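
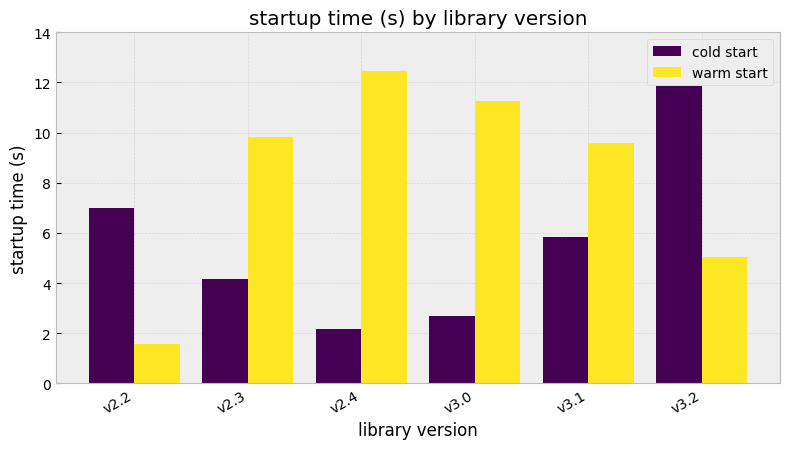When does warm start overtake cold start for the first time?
v2.3

v2.2: warm start ≈ 2 vs cold start ≈ 6 (not yet); v2.3: warm start ≈ 10 vs cold start ≈ 4 (first crossover).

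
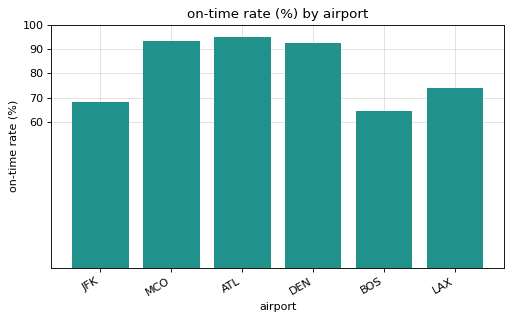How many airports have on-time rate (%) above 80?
Above 80: MCO, ATL, DEN.

3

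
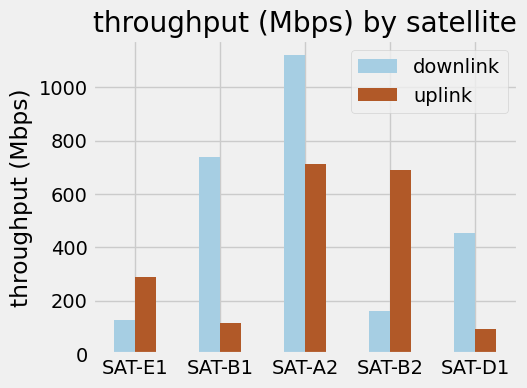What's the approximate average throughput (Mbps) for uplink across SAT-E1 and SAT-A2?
≈ 500

(300 + 700) / 2 ≈ 500.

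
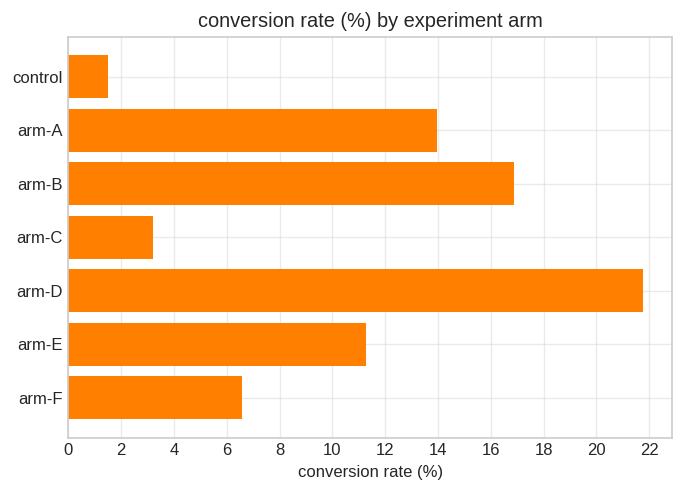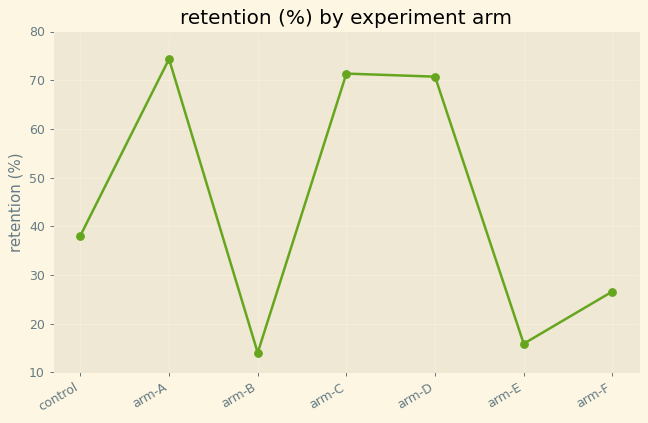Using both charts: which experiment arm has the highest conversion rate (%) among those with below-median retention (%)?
Chart 2 median retention (%) ≈ 40; below-median experiment arms: arm-B, arm-E, arm-F. Among those, arm-B has the highest conversion rate (%) (≈ 16).

arm-B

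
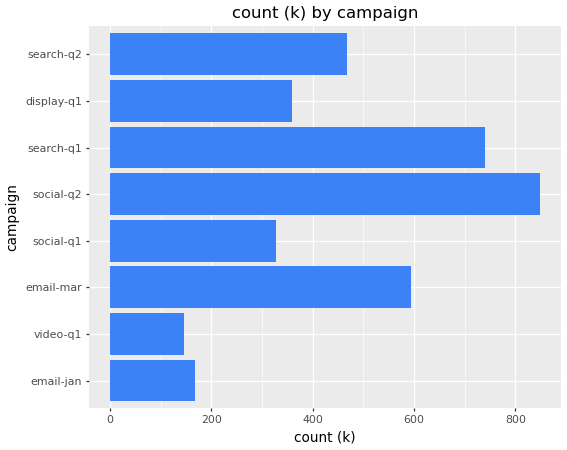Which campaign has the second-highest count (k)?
search-q1

Top 3: social-q2 ≈ 800, search-q1 ≈ 700, email-mar ≈ 600.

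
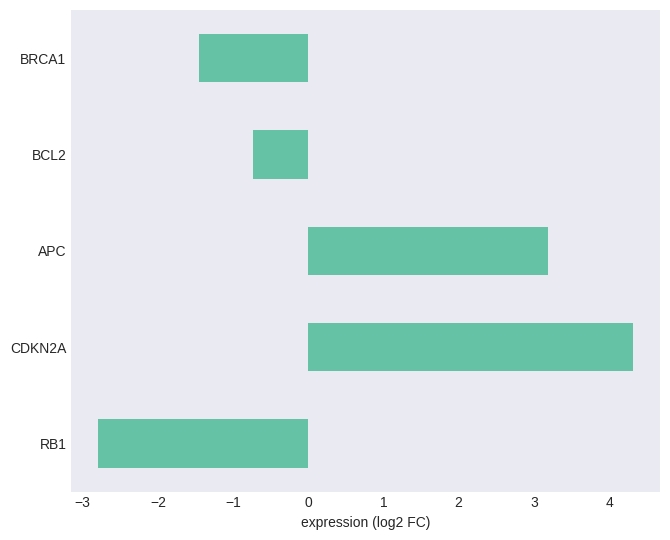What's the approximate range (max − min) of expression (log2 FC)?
Max CDKN2A ≈ 4, min RB1 ≈ -3; range ≈ 7.

≈ 7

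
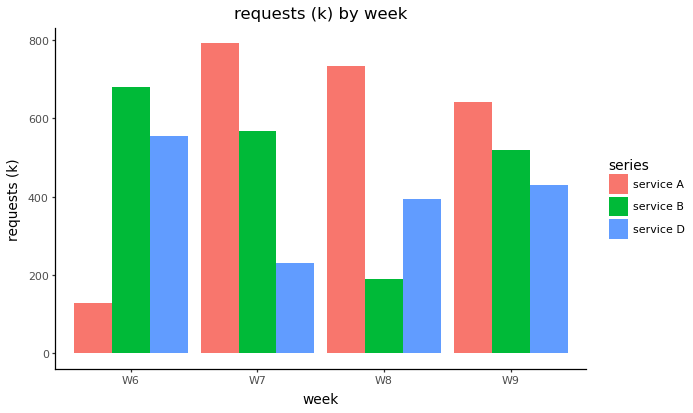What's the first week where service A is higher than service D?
W6: service A ≈ 100 vs service D ≈ 600 (not yet); W7: service A ≈ 800 vs service D ≈ 200 (first crossover).

W7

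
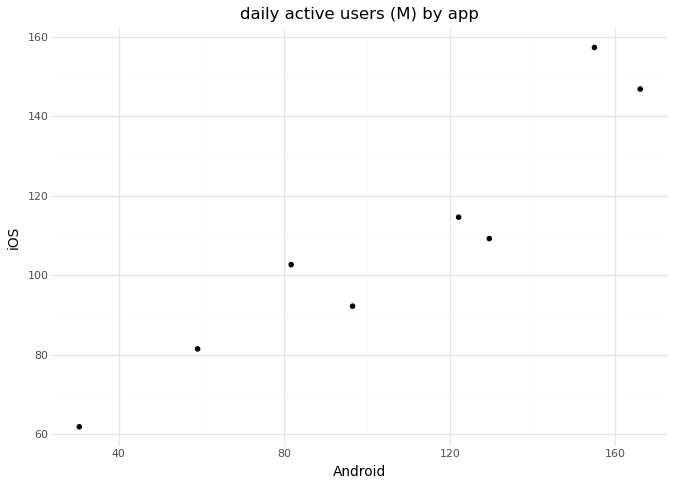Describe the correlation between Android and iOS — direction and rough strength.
Points are positively correlated; strong (|r| ≈ 0.9).

positive, strong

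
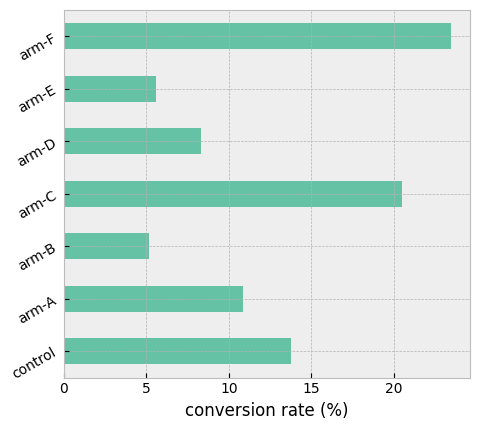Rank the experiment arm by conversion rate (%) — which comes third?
control

Top 4: arm-F ≈ 24, arm-C ≈ 20, control ≈ 14, arm-A ≈ 10.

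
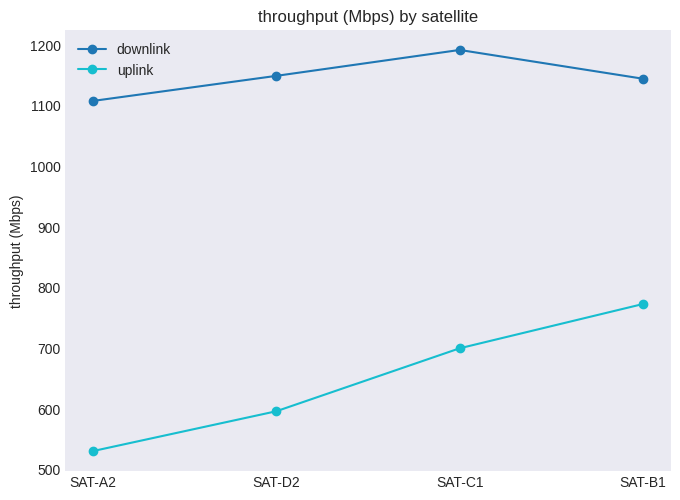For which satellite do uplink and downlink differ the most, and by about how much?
SAT-A2: uplink ≈ 500, downlink ≈ 1100 → gap ≈ 600. Next-largest (SAT-D2) is only ≈ 500.

SAT-A2, ≈ 600 Mbps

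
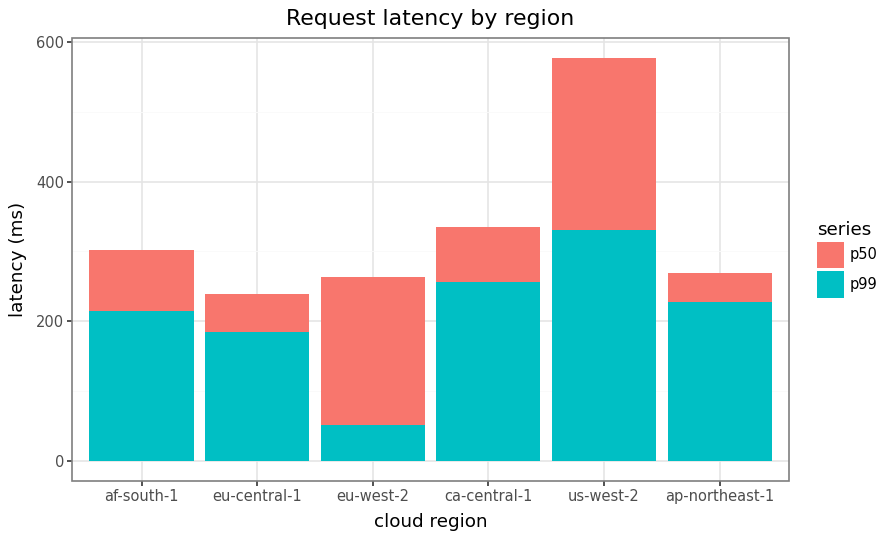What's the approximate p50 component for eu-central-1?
≈ 50

p50 top ≈ 250, bottom ≈ 200; segment ≈ 50.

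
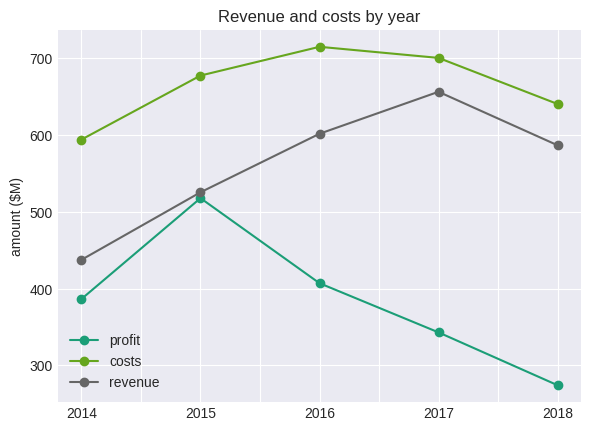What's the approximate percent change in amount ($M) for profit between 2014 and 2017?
2014 ≈ 400, 2017 ≈ 350; (350 − 400) / 400 ≈ -12.5%.

≈ -12.5%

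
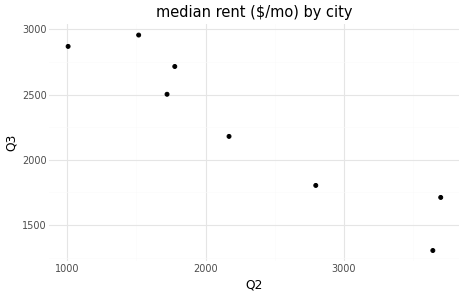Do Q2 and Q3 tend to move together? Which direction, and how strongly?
negative, strong

Points are negatively correlated; strong (|r| ≈ 0.9).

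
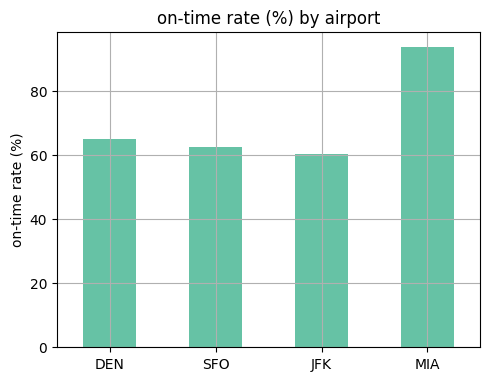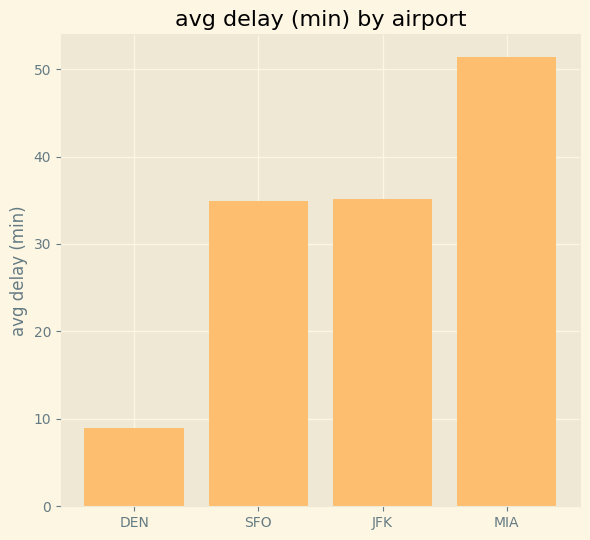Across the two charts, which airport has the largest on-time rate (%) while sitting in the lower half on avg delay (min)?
DEN

Chart 2 median avg delay (min) ≈ 35; below-median airports: DEN, SFO. Among those, DEN has the highest on-time rate (%) (≈ 70).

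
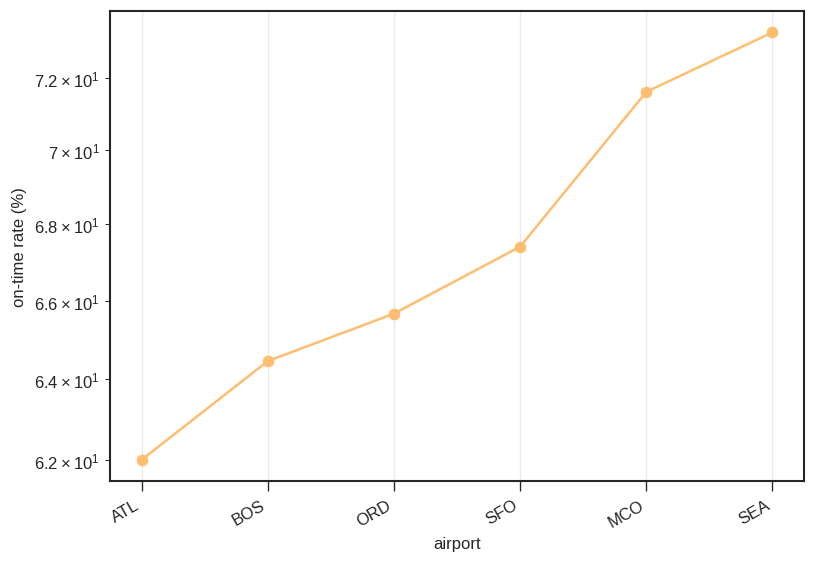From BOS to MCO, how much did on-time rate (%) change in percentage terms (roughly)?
≈ +12.5%

BOS ≈ 64, MCO ≈ 72; (72 − 64) / 64 ≈ +12.5%.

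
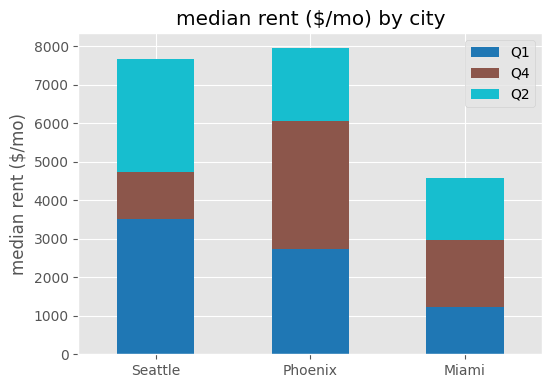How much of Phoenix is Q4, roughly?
Q4 top ≈ 6000, bottom ≈ 3000; segment ≈ 3000.

≈ 3000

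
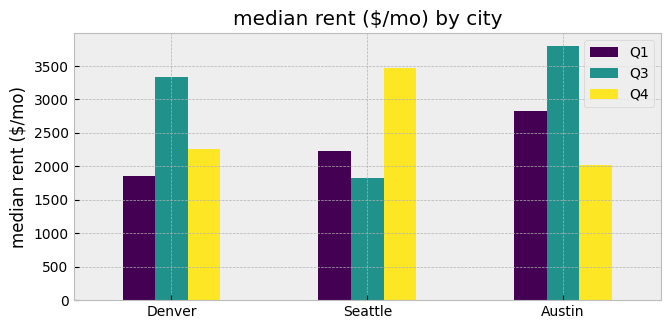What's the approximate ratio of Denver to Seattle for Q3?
Denver ≈ 3500, Seattle ≈ 2000; 3500/2000 ≈ 1.75.

≈ 1.75×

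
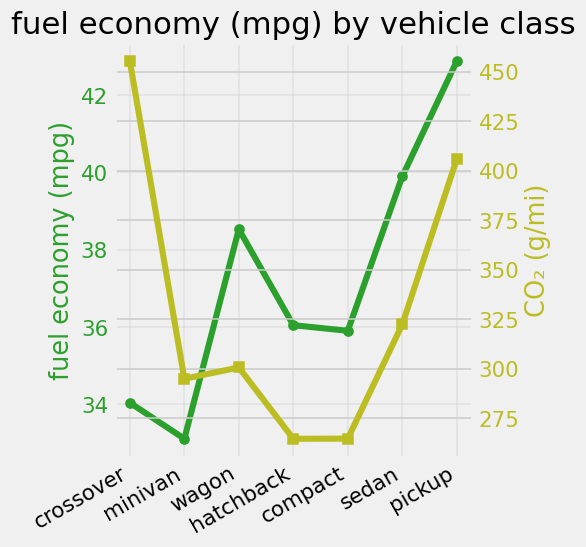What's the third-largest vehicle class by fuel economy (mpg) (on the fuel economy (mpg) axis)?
wagon

Top 4 (on the fuel economy (mpg) axis): pickup ≈ 43, sedan ≈ 40, wagon ≈ 39, hatchback ≈ 36.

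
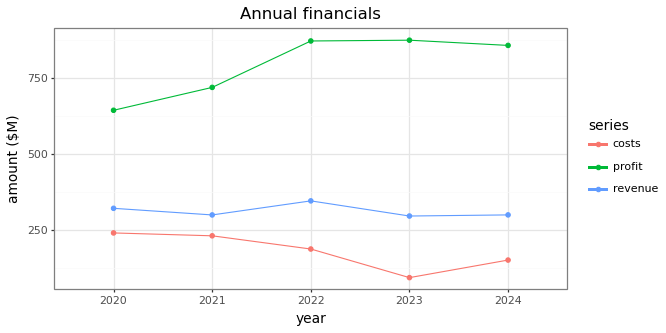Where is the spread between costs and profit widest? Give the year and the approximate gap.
2023: costs ≈ 100, profit ≈ 900 → gap ≈ 800. Next-largest (2024) is only ≈ 700.

2023, ≈ 800 $M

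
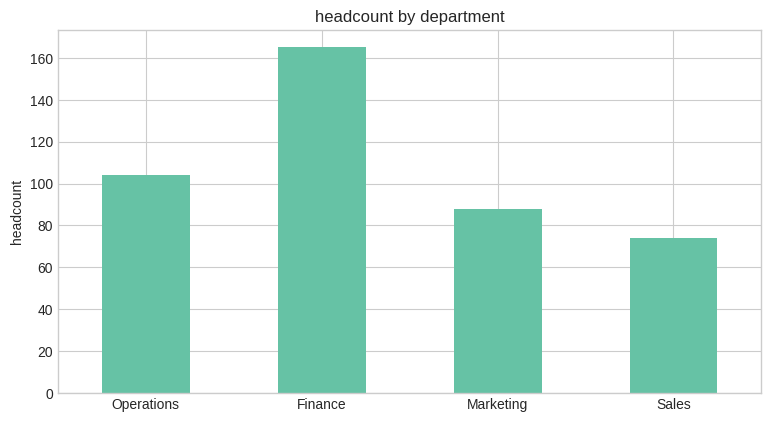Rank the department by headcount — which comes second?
Operations

Top 3: Finance ≈ 160, Operations ≈ 100, Marketing ≈ 80.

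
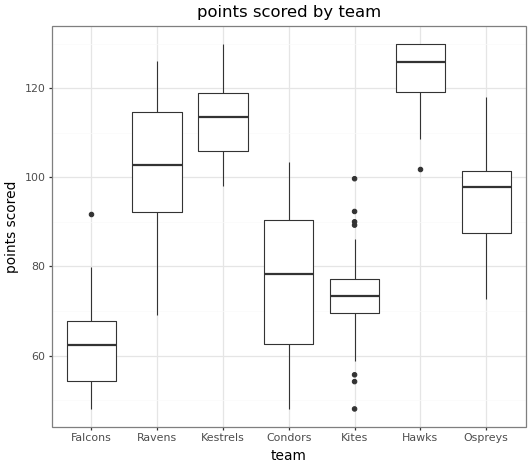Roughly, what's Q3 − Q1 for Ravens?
Q3 ≈ 110, Q1 ≈ 90; IQR ≈ 20.

≈ 20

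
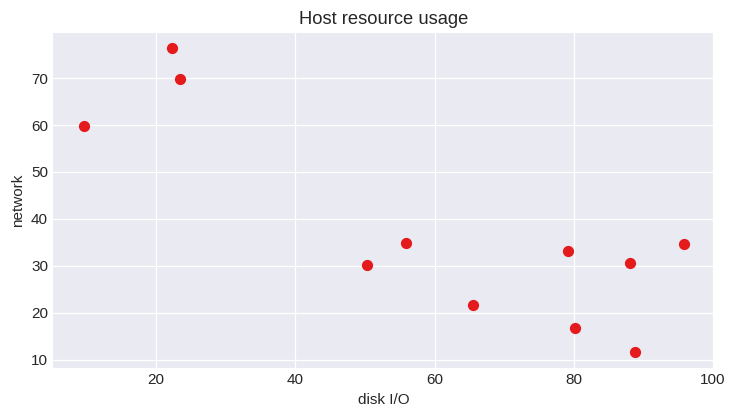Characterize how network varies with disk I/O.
Points are negatively correlated; strong (|r| ≈ 0.8).

negative, strong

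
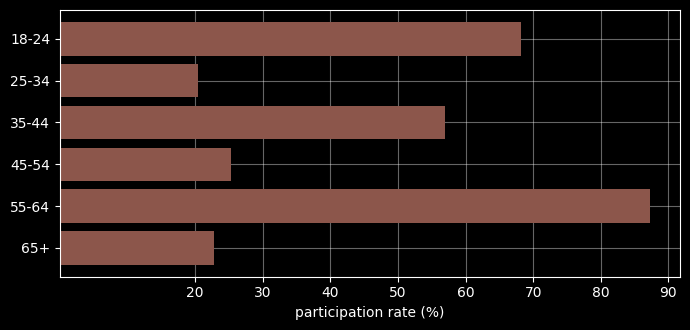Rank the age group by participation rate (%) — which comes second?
Top 3: 55-64 ≈ 90, 18-24 ≈ 70, 35-44 ≈ 60.

18-24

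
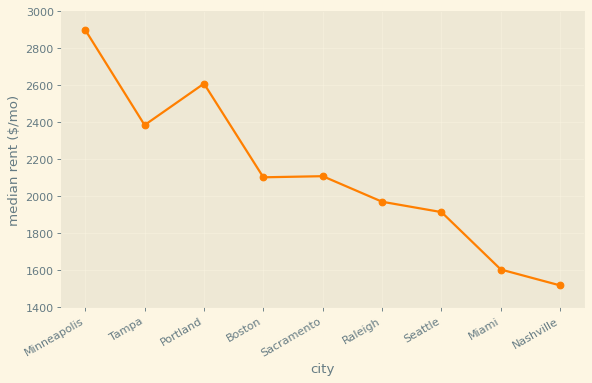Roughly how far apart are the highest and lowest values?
≈ 1200

Max Minneapolis ≈ 2800, min Nashville ≈ 1600; range ≈ 1200.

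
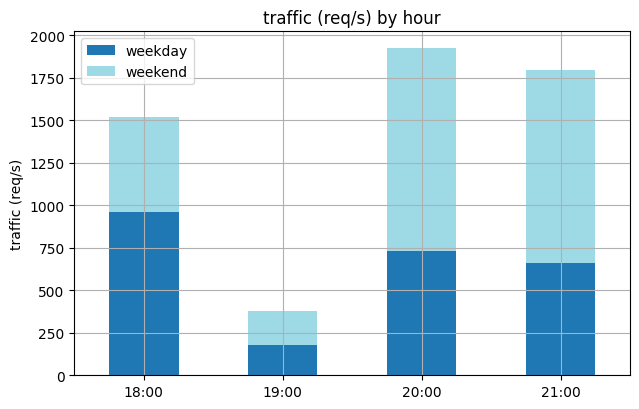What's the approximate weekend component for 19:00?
≈ 200

weekend top ≈ 400, bottom ≈ 200; segment ≈ 200.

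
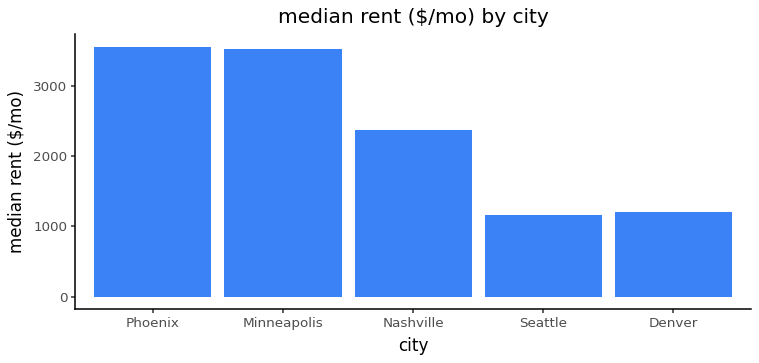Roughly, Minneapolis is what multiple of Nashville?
≈ 1.4×

Minneapolis ≈ 3500, Nashville ≈ 2500; 3500/2500 ≈ 1.4.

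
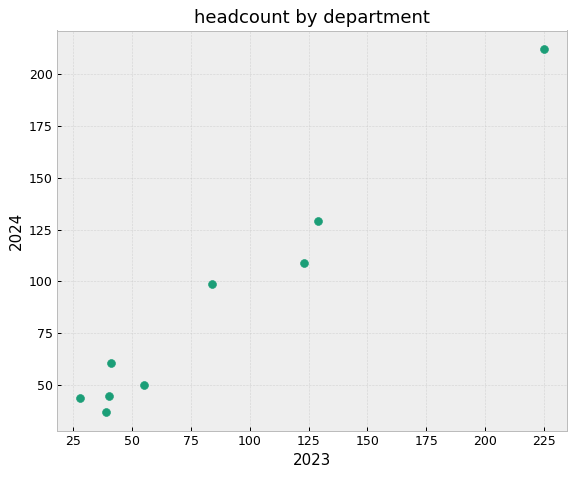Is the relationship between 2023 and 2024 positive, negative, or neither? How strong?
positive, strong

Points are positively correlated; strong (|r| ≈ 1.0).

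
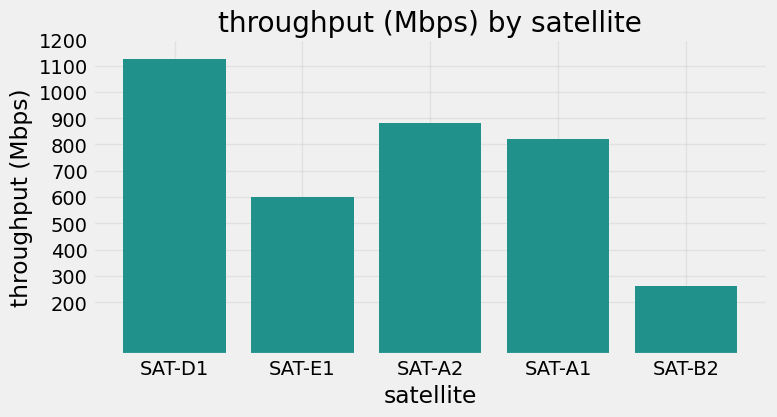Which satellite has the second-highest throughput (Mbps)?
SAT-A2

Top 3: SAT-D1 ≈ 1100, SAT-A2 ≈ 900, SAT-A1 ≈ 800.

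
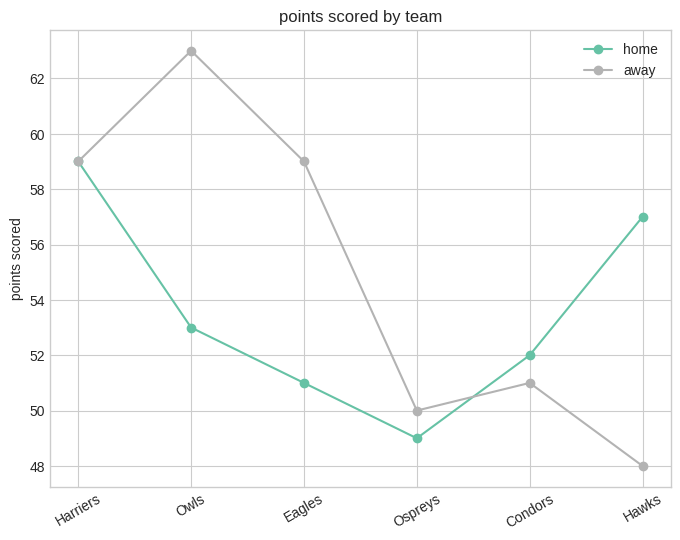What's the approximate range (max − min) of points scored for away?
≈ 16

Max Owls ≈ 64, min Hawks ≈ 48; range ≈ 16.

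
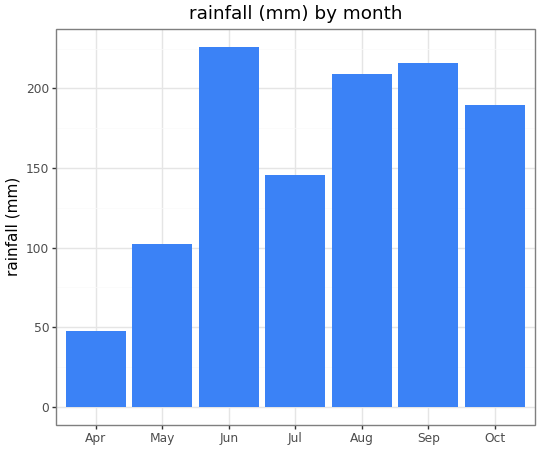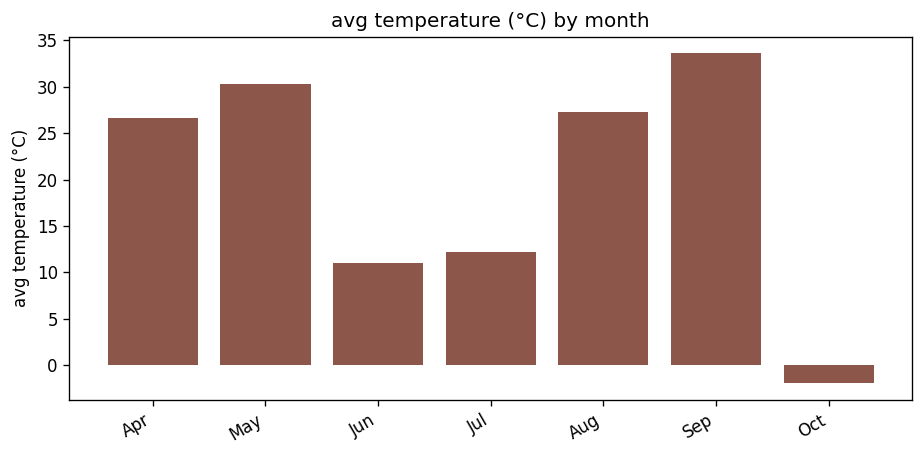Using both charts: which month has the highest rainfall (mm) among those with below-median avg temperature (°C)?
Chart 2 median avg temperature (°C) ≈ 25; below-median months: Jun, Jul, Oct. Among those, Jun has the highest rainfall (mm) (≈ 225).

Jun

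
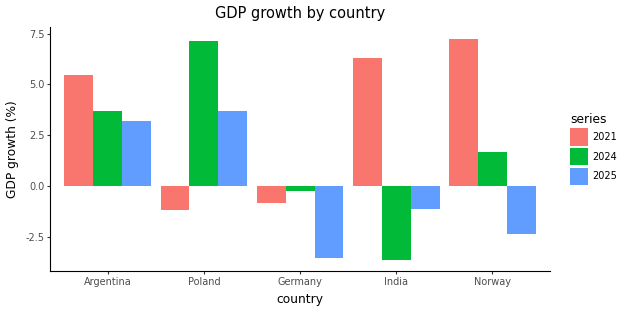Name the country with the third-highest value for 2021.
Argentina

Top 4 for 2021: Norway ≈ 7, India ≈ 6, Argentina ≈ 5, Germany ≈ -1.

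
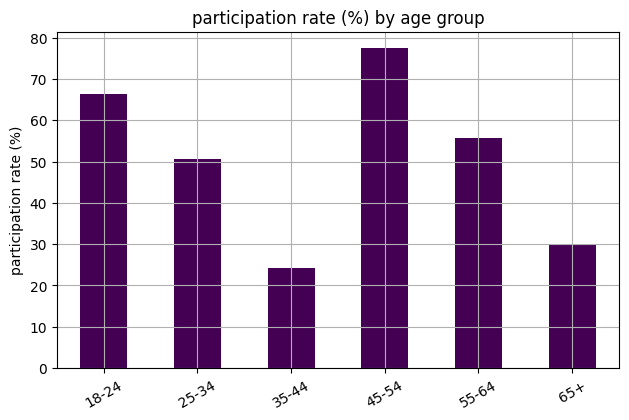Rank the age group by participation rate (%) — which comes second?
18-24

Top 3: 45-54 ≈ 80, 18-24 ≈ 70, 55-64 ≈ 60.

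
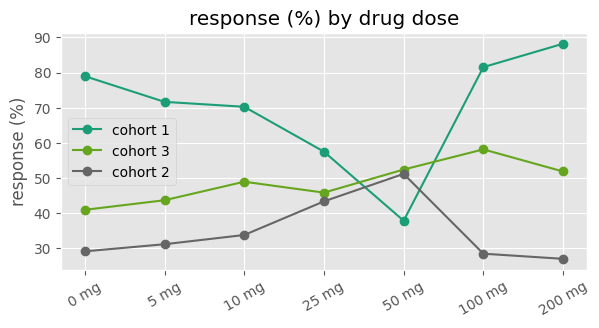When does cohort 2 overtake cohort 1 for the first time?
25 mg: cohort 2 ≈ 40 vs cohort 1 ≈ 60 (not yet); 50 mg: cohort 2 ≈ 50 vs cohort 1 ≈ 40 (first crossover).

50 mg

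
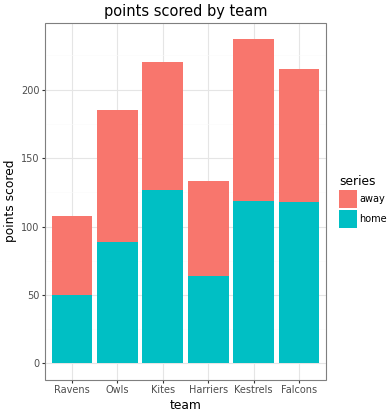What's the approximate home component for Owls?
home top ≈ 80, bottom ≈ 0; segment ≈ 80.

≈ 80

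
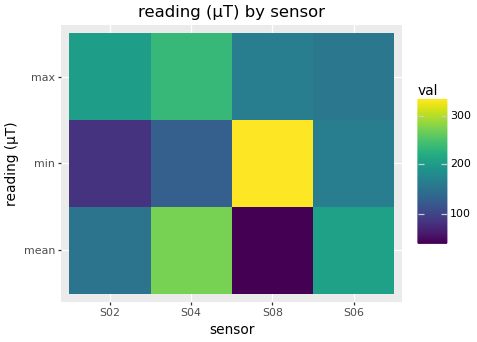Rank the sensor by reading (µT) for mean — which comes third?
S02

Top 4 for mean: S04 ≈ 275, S06 ≈ 200, S02 ≈ 150, S08 ≈ 50.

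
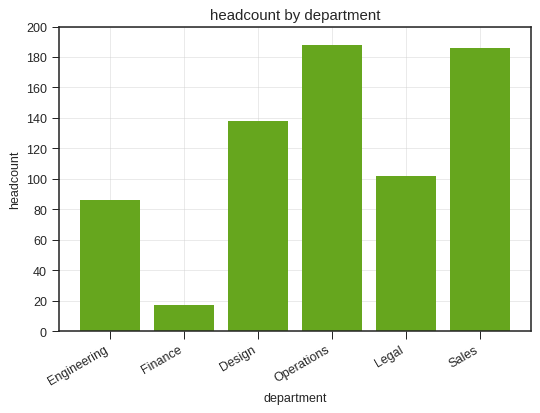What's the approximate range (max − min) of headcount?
≈ 160

Max Operations ≈ 180, min Finance ≈ 20; range ≈ 160.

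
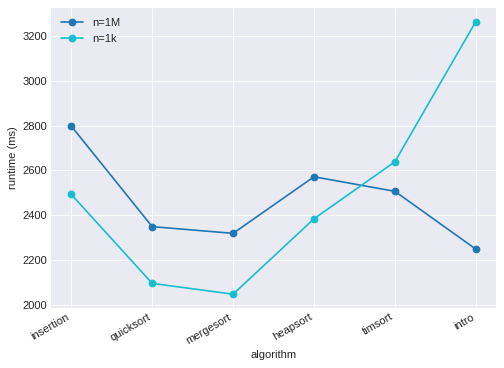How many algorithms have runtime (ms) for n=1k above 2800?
1

Above 2800: intro.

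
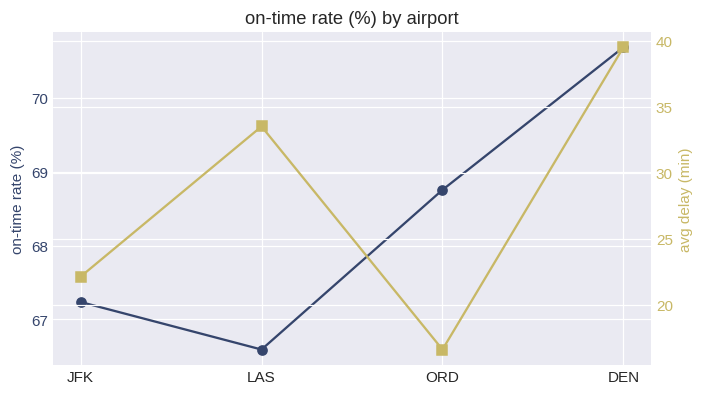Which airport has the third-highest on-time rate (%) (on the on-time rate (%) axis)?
JFK

Top 4 (on the on-time rate (%) axis): DEN ≈ 70.5, ORD ≈ 69.0, JFK ≈ 67.0, LAS ≈ 66.5.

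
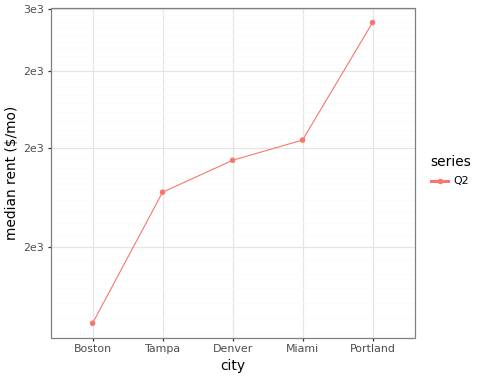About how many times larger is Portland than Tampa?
Portland ≈ 2800, Tampa ≈ 1800; 2800/1800 ≈ 1.56.

≈ 1.56×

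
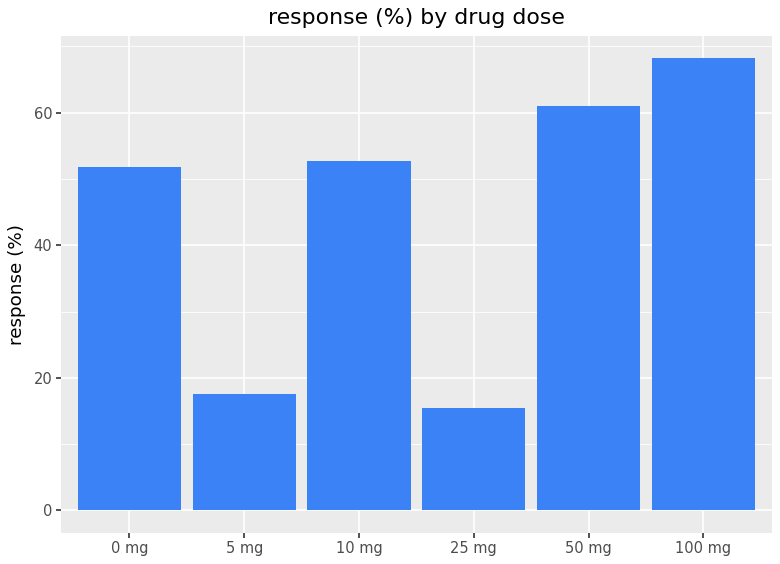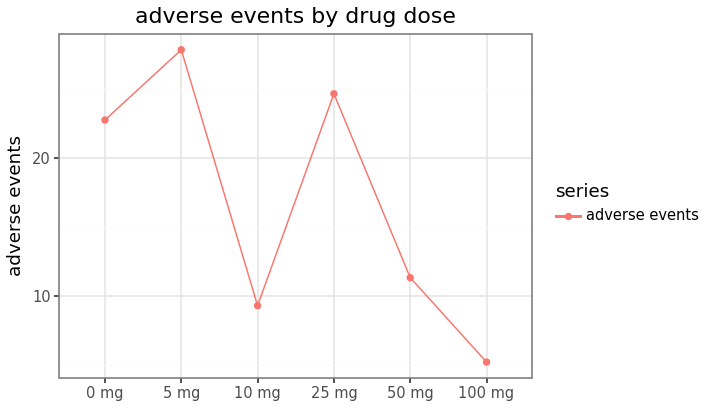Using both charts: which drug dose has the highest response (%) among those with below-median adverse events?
Chart 2 median adverse events ≈ 15; below-median drug doses: 10 mg, 50 mg, 100 mg. Among those, 100 mg has the highest response (%) (≈ 70).

100 mg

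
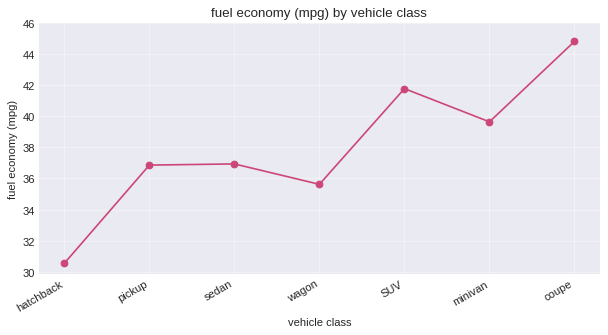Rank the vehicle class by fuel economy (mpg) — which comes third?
minivan

Top 4: coupe ≈ 44, SUV ≈ 42, minivan ≈ 40, sedan ≈ 36.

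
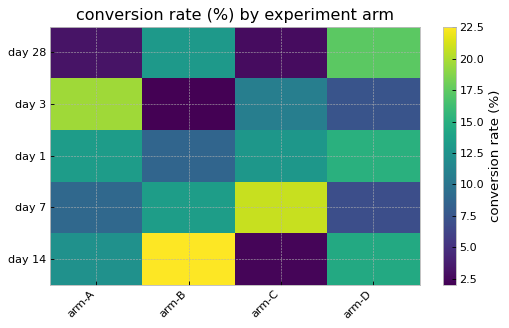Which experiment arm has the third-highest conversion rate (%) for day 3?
arm-D

Top 4 for day 3: arm-A ≈ 20, arm-C ≈ 10, arm-D ≈ 8, arm-B ≈ 2.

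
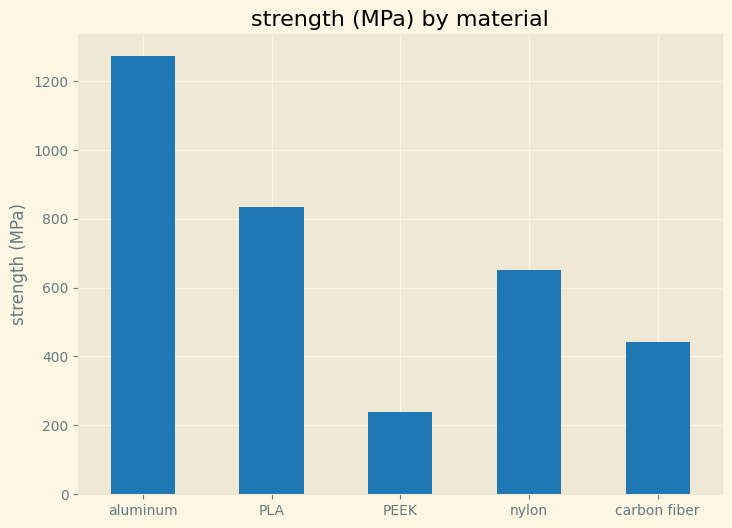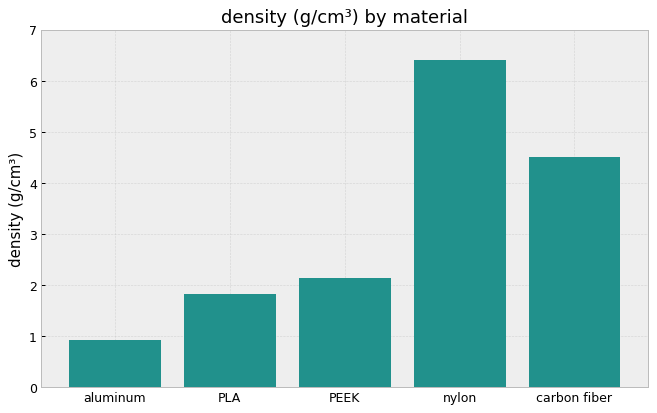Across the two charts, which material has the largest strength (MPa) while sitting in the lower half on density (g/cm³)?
Chart 2 median density (g/cm³) ≈ 2; below-median materials: aluminum, PLA. Among those, aluminum has the highest strength (MPa) (≈ 1200).

aluminum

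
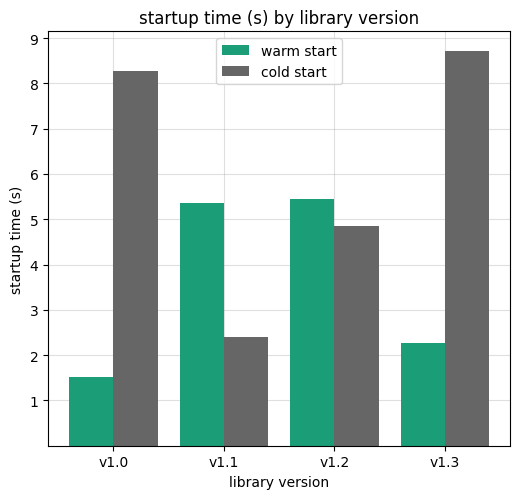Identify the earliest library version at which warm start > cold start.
v1.1

v1.0: warm start ≈ 2 vs cold start ≈ 8 (not yet); v1.1: warm start ≈ 5 vs cold start ≈ 2 (first crossover).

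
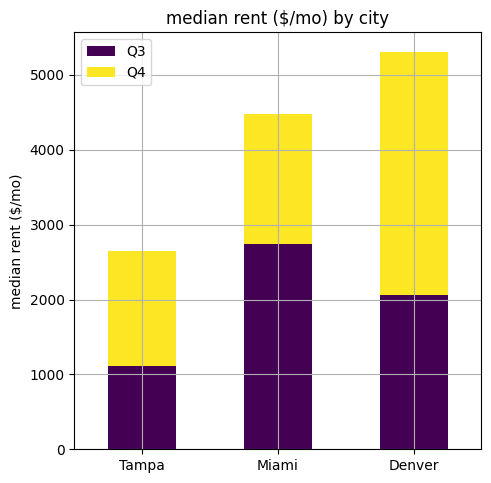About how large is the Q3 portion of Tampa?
≈ 1000

Q3 top ≈ 1000, bottom ≈ 0; segment ≈ 1000.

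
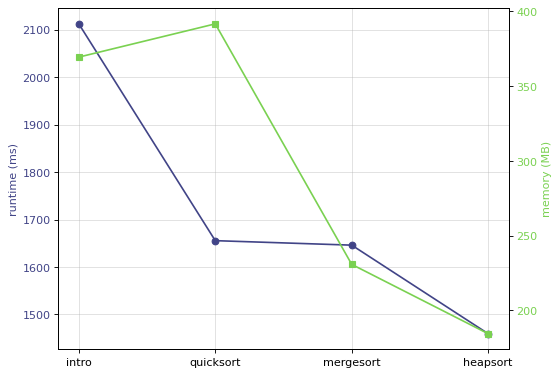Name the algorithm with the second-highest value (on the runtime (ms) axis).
Top 3 (on the runtime (ms) axis): intro ≈ 2100, quicksort ≈ 1700, mergesort ≈ 1600.

quicksort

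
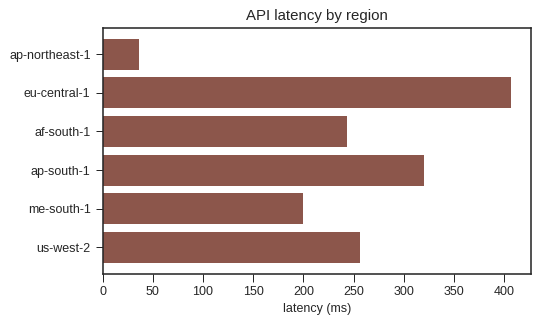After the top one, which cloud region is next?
ap-south-1

Top 3: eu-central-1 ≈ 400, ap-south-1 ≈ 300, us-west-2 ≈ 250.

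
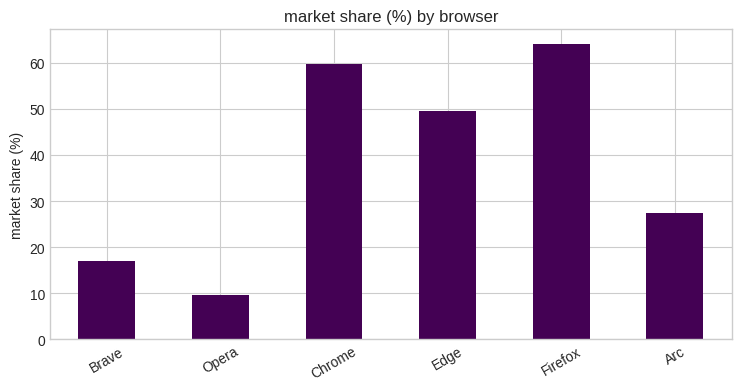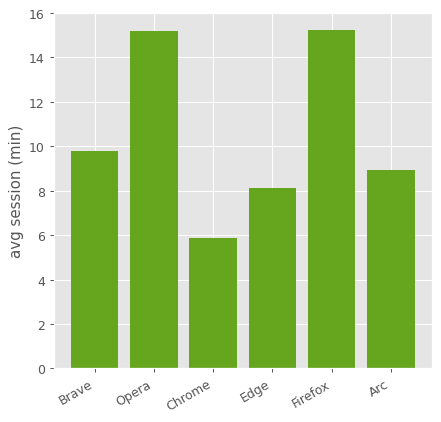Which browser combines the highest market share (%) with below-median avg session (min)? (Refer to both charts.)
Chart 2 median avg session (min) ≈ 10; below-median browsers: Chrome, Edge, Arc. Among those, Chrome has the highest market share (%) (≈ 60).

Chrome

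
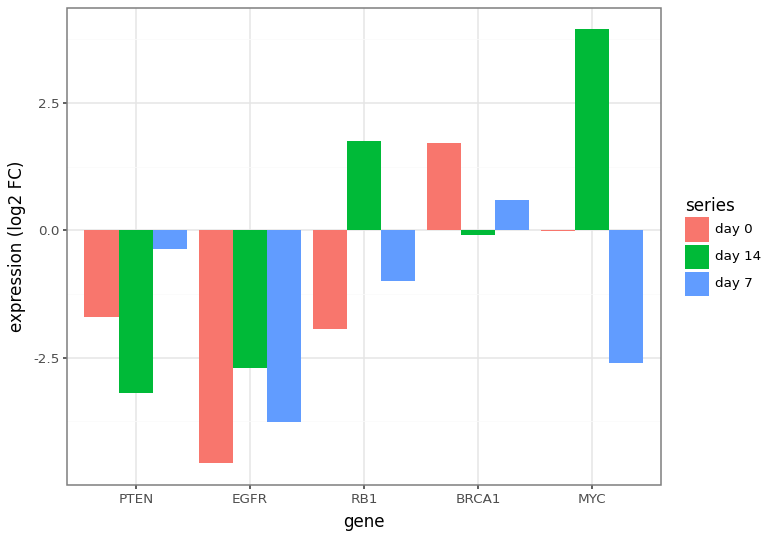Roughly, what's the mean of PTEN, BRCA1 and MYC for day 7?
≈ -1

(0 + 1 + -3) / 3 ≈ -1.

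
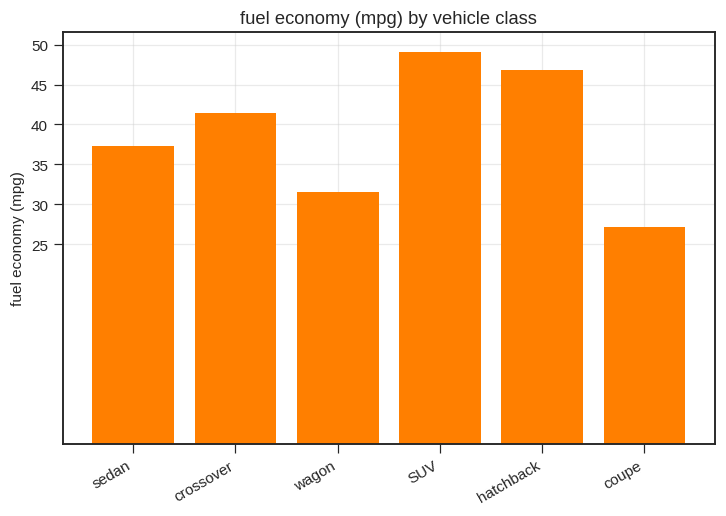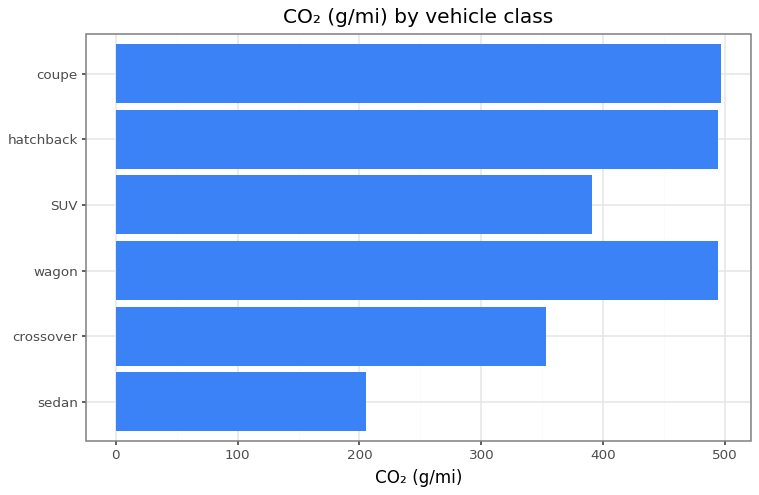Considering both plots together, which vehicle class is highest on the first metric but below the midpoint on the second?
SUV

Chart 2 median CO₂ (g/mi) ≈ 450; below-median vehicle classes: sedan, crossover, SUV. Among those, SUV has the highest fuel economy (mpg) (≈ 50).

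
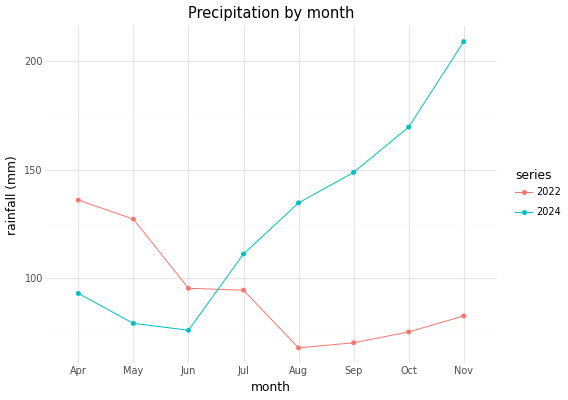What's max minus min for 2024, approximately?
Max Nov ≈ 200, min Jun ≈ 80; range ≈ 120.

≈ 120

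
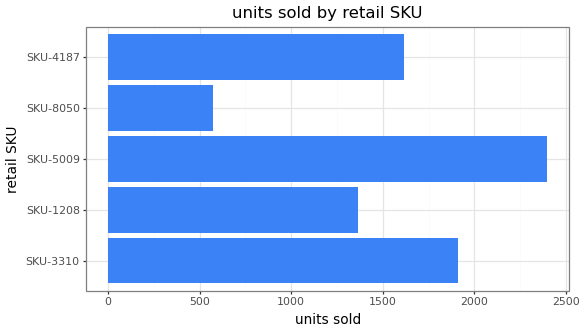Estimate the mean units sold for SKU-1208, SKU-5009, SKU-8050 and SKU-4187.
≈ 1500

(1400 + 2400 + 600 + 1600) / 4 ≈ 1500.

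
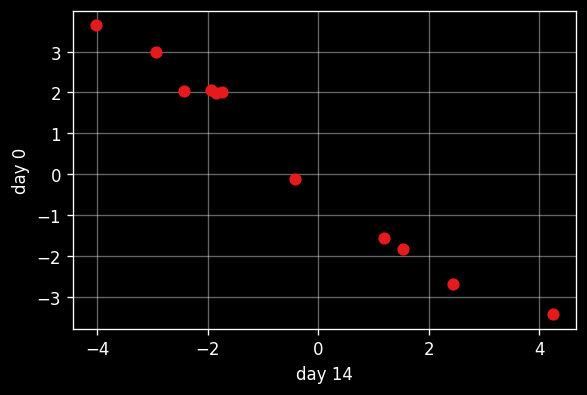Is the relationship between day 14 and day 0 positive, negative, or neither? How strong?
Points are negatively correlated; strong (|r| ≈ 1.0).

negative, strong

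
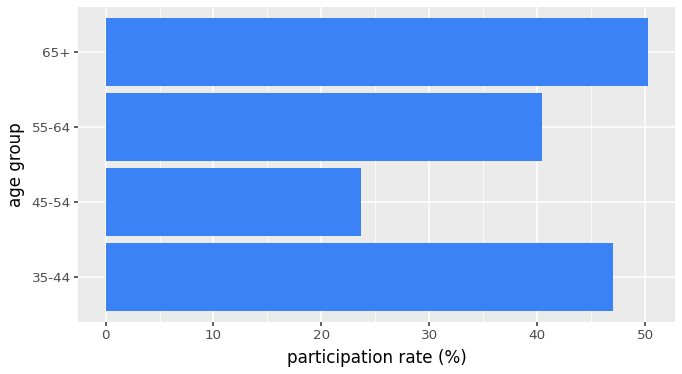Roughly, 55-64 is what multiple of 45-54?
≈ 1.6×

55-64 ≈ 40, 45-54 ≈ 25; 40/25 ≈ 1.6.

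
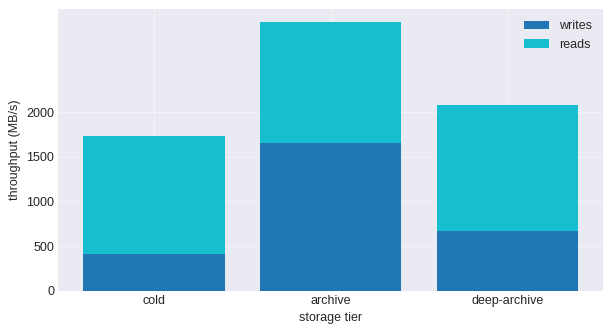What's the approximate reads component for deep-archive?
reads top ≈ 2000, bottom ≈ 500; segment ≈ 1500.

≈ 1500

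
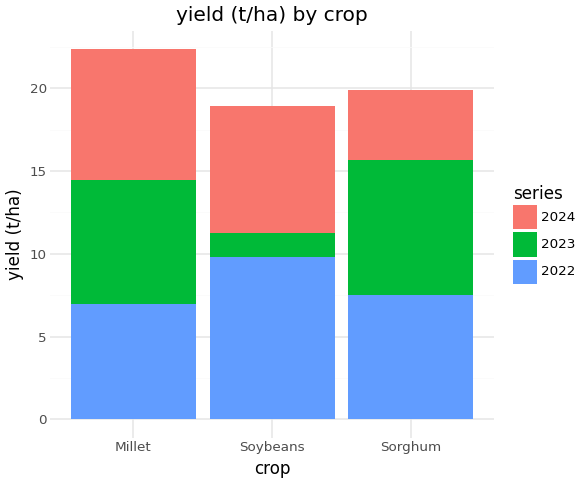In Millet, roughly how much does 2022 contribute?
≈ 6

2022 top ≈ 6, bottom ≈ 0; segment ≈ 6.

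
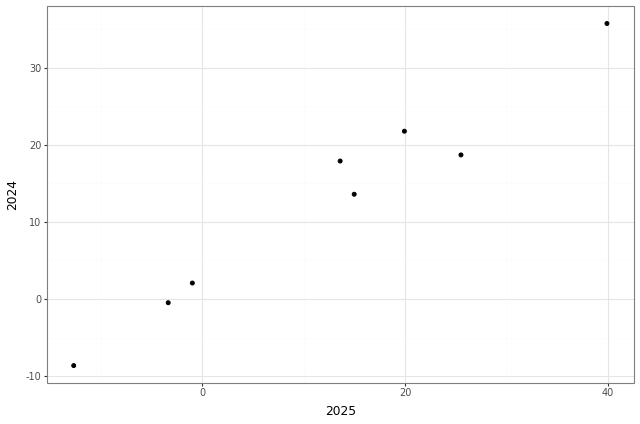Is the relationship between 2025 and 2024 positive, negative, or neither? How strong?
positive, strong

Points are positively correlated; strong (|r| ≈ 1.0).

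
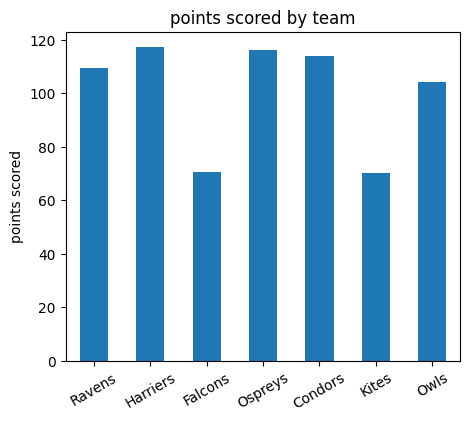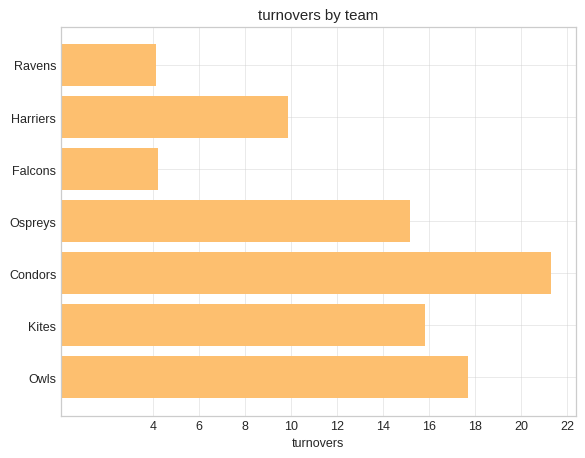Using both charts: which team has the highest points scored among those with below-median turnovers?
Chart 2 median turnovers ≈ 16; below-median teams: Ravens, Harriers, Falcons. Among those, Harriers has the highest points scored (≈ 120).

Harriers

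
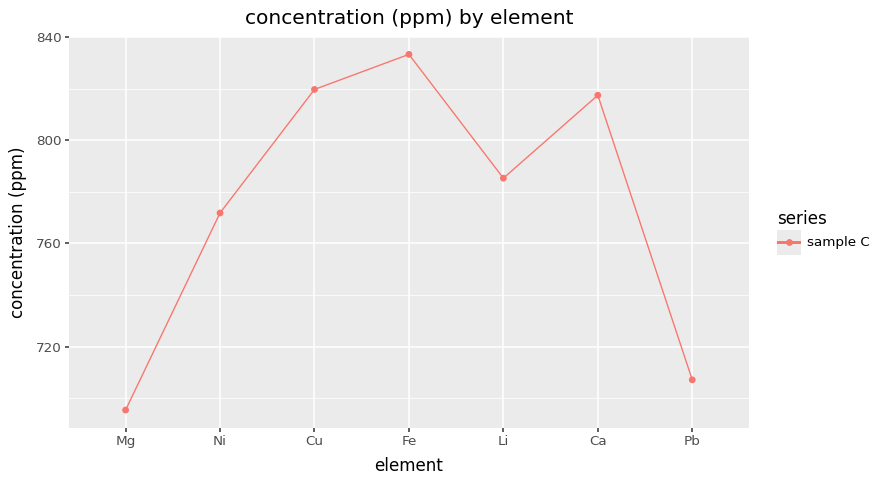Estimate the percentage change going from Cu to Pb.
≈ -14.6%

Cu ≈ 820, Pb ≈ 700; (700 − 820) / 820 ≈ -14.6%.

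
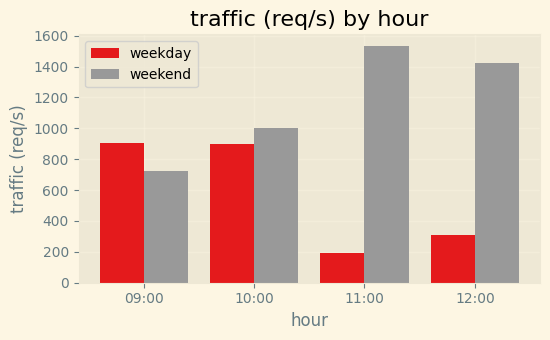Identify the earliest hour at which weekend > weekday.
09:00: weekend ≈ 800 vs weekday ≈ 1000 (not yet); 10:00: weekend ≈ 1000 vs weekday ≈ 800 (first crossover).

10:00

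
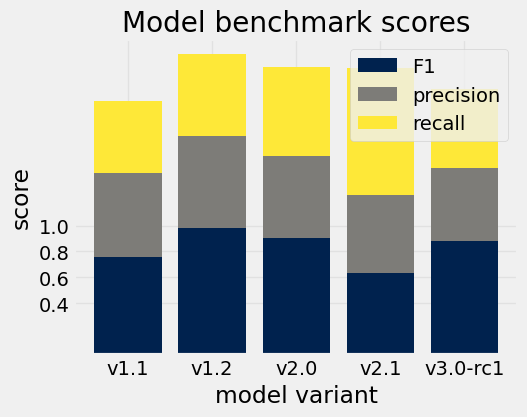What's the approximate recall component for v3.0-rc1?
≈ 0.6

recall top ≈ 2.0, bottom ≈ 1.4; segment ≈ 0.6.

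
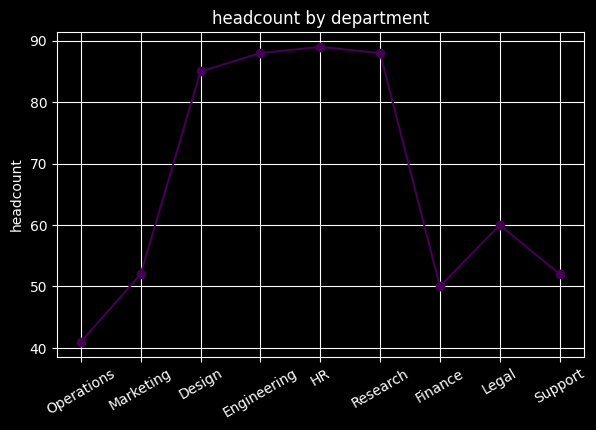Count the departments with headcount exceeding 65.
4

Above 65: Design, Engineering, HR, Research.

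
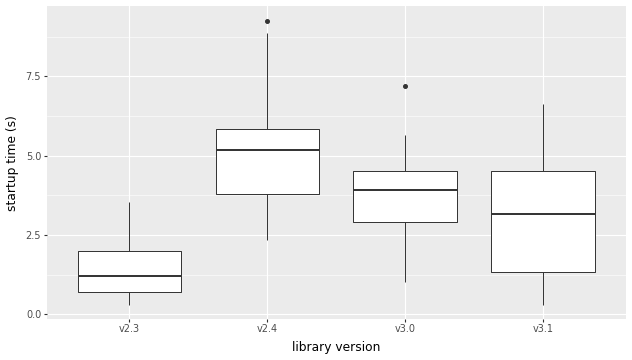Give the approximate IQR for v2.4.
Q3 ≈ 6.0, Q1 ≈ 4.0; IQR ≈ 2.0.

≈ 2.0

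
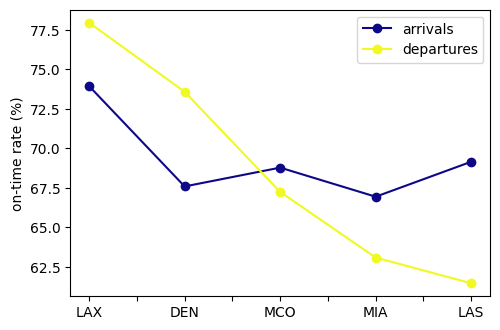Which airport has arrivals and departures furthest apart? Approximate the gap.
LAS: arrivals ≈ 70, departures ≈ 62 → gap ≈ 8. Next-largest (DEN) is only ≈ 6.

LAS, ≈ 8 %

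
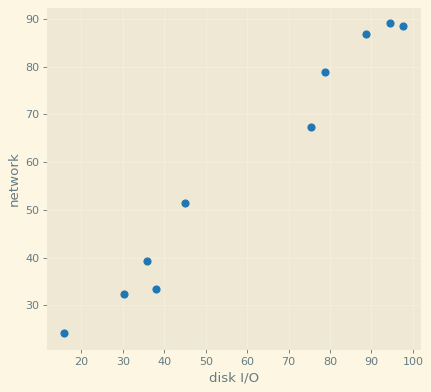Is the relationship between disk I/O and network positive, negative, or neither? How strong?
positive, strong

Points are positively correlated; strong (|r| ≈ 1.0).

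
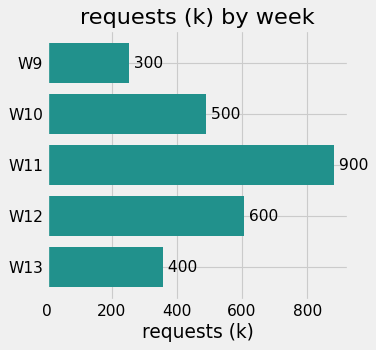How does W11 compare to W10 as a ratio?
≈ 1.8×

W11 ≈ 900, W10 ≈ 500; 900/500 ≈ 1.8.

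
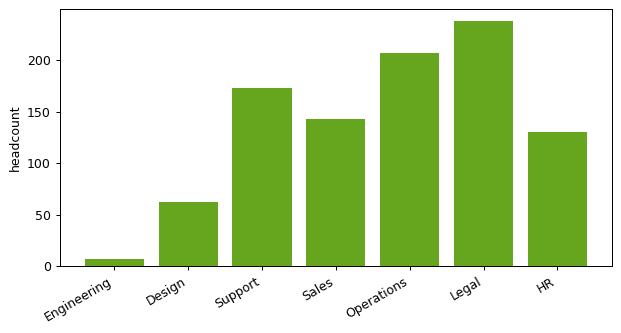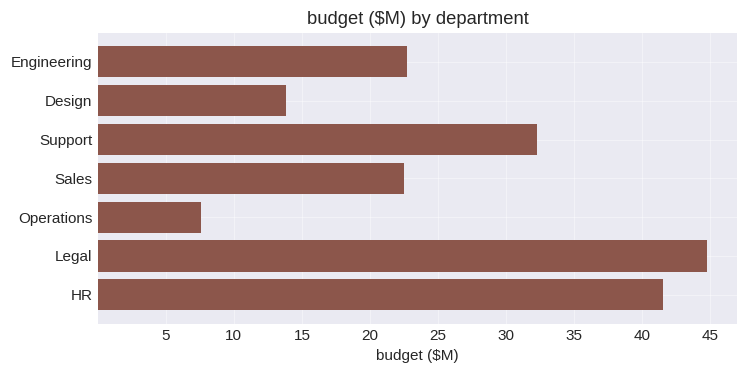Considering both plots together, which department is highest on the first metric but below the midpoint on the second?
Chart 2 median budget ($M) ≈ 25; below-median departments: Design, Sales, Operations. Among those, Operations has the highest headcount (≈ 200).

Operations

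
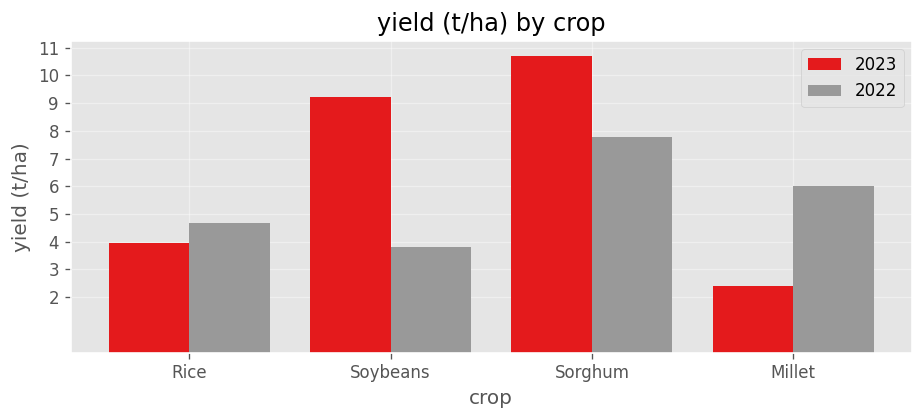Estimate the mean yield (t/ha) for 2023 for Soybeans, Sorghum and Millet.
≈ 7

(9 + 11 + 2) / 3 ≈ 7.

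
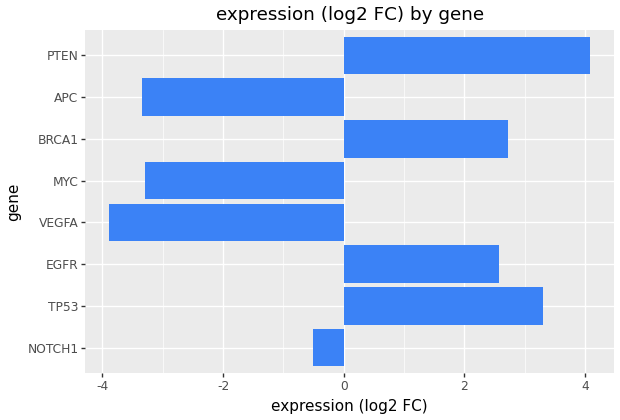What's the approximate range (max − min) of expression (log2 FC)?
≈ 8

Max PTEN ≈ 4, min VEGFA ≈ -4; range ≈ 8.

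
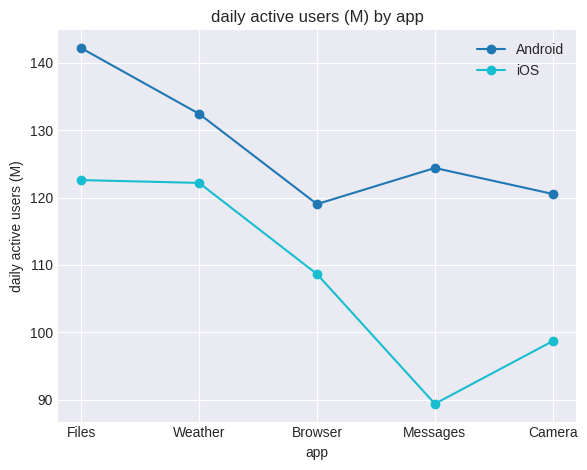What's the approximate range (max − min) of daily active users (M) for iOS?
Max Files ≈ 125, min Messages ≈ 90; range ≈ 35.

≈ 35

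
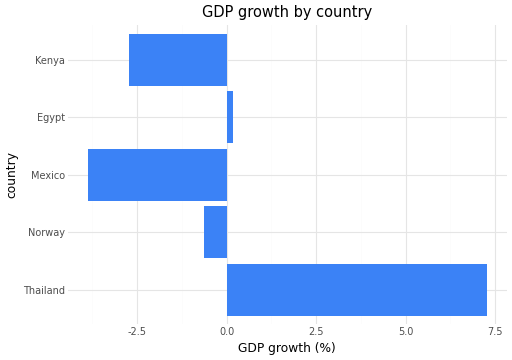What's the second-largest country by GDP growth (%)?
Top 3: Thailand ≈ 7, Egypt ≈ 0, Norway ≈ -1.

Egypt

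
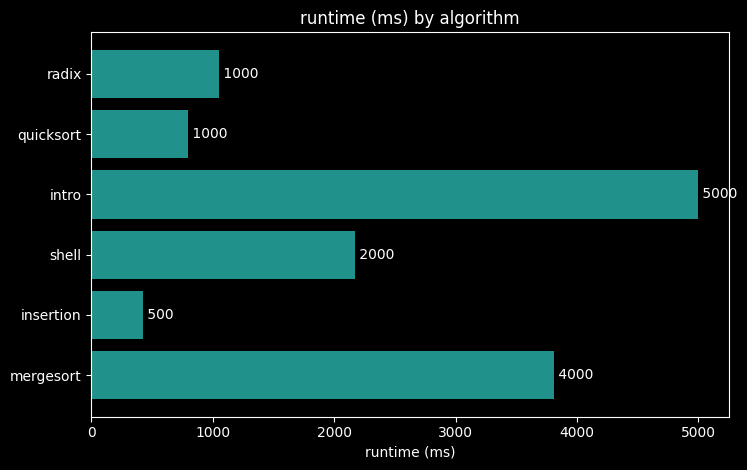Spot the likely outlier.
intro

intro ≈ 5000; the rest sit between ≈ 500 and ≈ 4000.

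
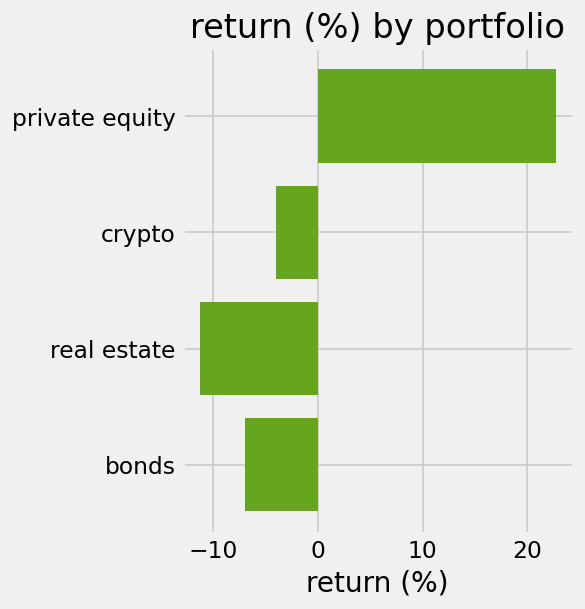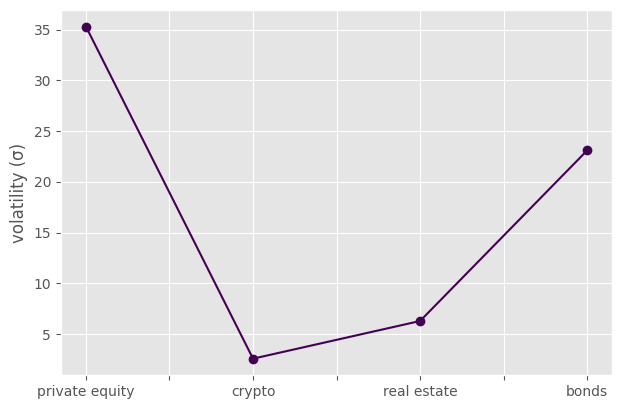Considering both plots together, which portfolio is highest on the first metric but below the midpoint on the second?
Chart 2 median volatility (σ) ≈ 15; below-median portfolios: crypto, real estate. Among those, crypto has the highest return (%) (≈ -5).

crypto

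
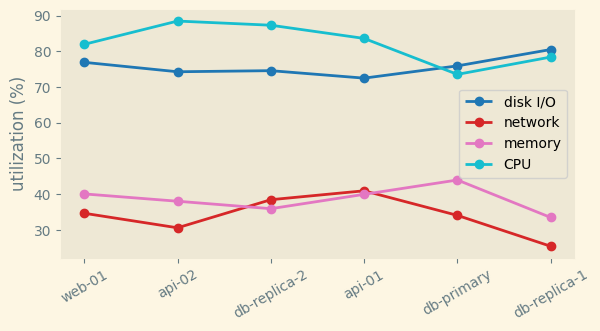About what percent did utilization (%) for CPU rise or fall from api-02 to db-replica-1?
api-02 ≈ 90, db-replica-1 ≈ 80; (80 − 90) / 90 ≈ -11.1%.

≈ -11.1%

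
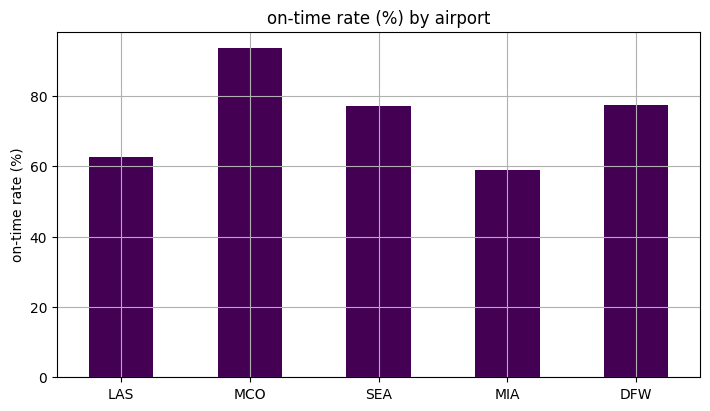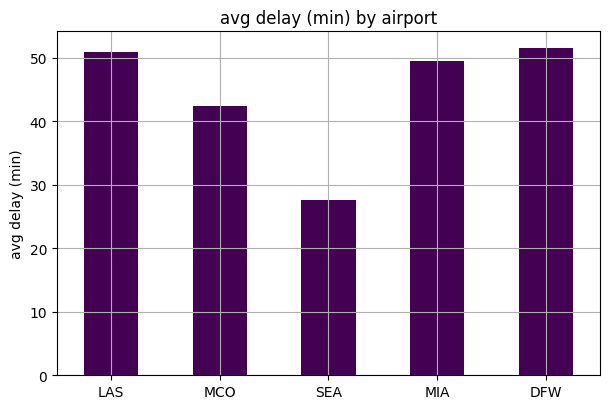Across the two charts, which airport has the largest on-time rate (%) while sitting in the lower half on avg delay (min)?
MCO

Chart 2 median avg delay (min) ≈ 50; below-median airports: MCO, SEA. Among those, MCO has the highest on-time rate (%) (≈ 90).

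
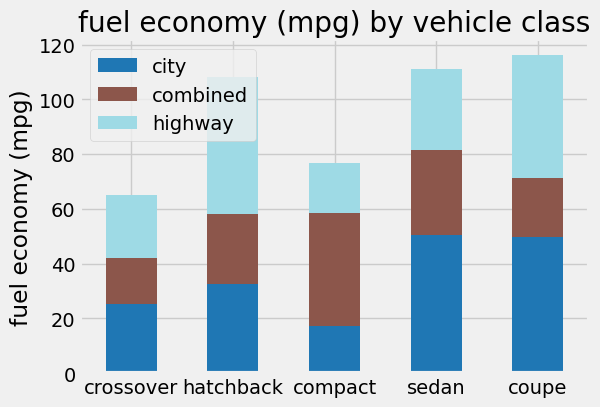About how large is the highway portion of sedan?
highway top ≈ 110, bottom ≈ 80; segment ≈ 30.

≈ 30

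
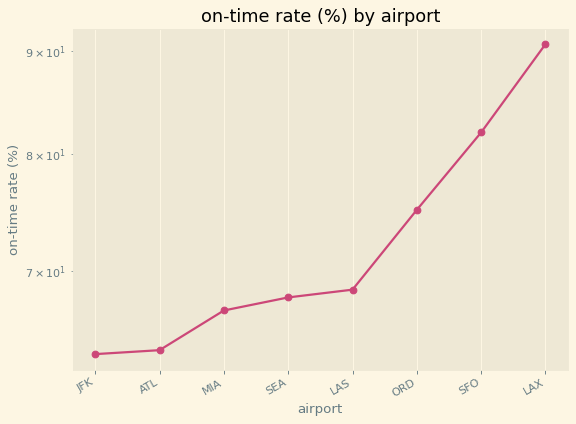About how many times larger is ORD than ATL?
ORD ≈ 75, ATL ≈ 65; 75/65 ≈ 1.15.

≈ 1.15×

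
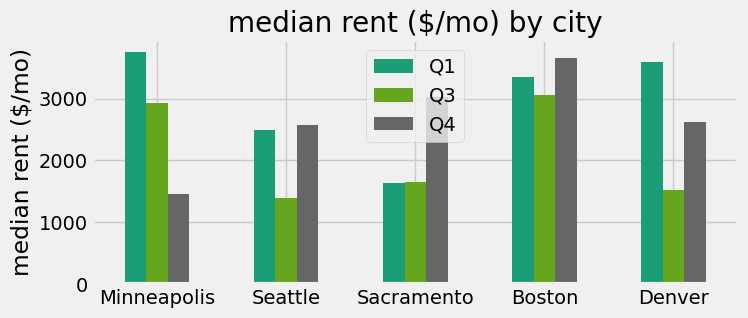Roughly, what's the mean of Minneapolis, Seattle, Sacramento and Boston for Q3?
(3000 + 1500 + 1500 + 3000) / 4 ≈ 2250.

≈ 2250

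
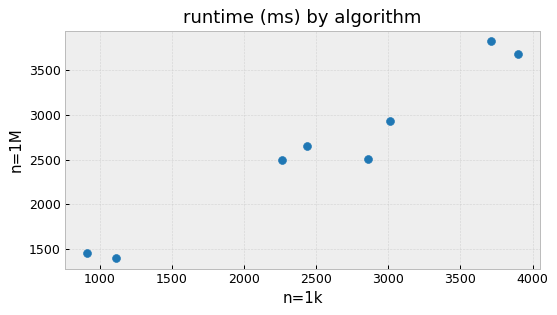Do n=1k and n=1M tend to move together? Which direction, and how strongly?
Points are positively correlated; strong (|r| ≈ 1.0).

positive, strong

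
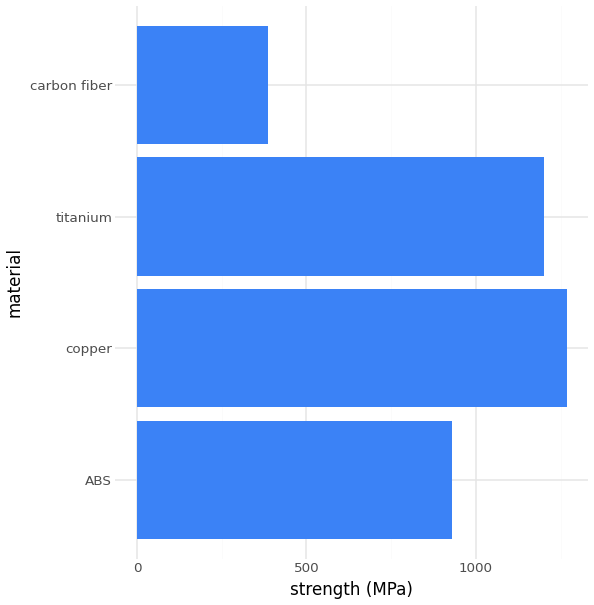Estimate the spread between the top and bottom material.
≈ 800

Max copper ≈ 1200, min carbon fiber ≈ 400; range ≈ 800.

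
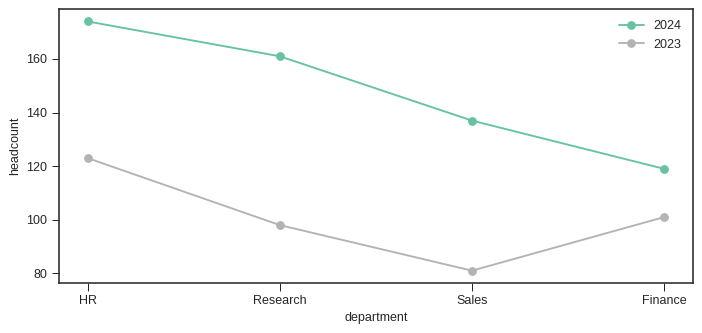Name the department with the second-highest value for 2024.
Research

Top 3 for 2024: HR ≈ 170, Research ≈ 160, Sales ≈ 140.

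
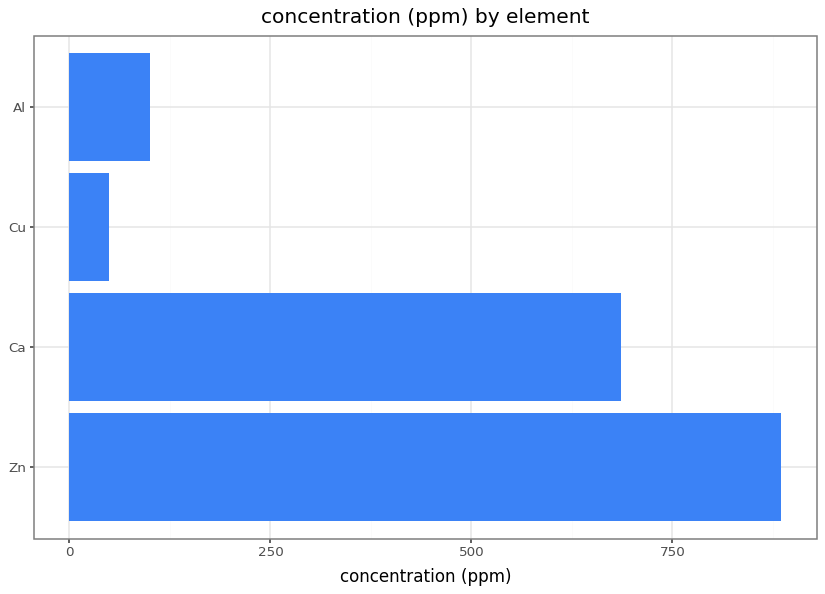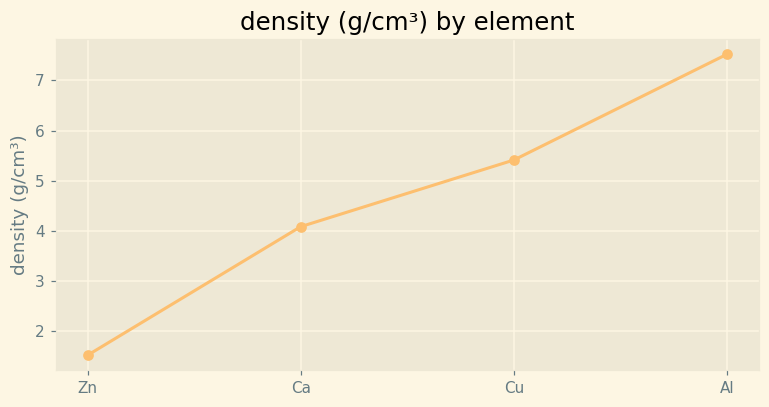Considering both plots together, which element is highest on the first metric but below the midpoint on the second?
Zn

Chart 2 median density (g/cm³) ≈ 5; below-median elements: Zn, Ca. Among those, Zn has the highest concentration (ppm) (≈ 900).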